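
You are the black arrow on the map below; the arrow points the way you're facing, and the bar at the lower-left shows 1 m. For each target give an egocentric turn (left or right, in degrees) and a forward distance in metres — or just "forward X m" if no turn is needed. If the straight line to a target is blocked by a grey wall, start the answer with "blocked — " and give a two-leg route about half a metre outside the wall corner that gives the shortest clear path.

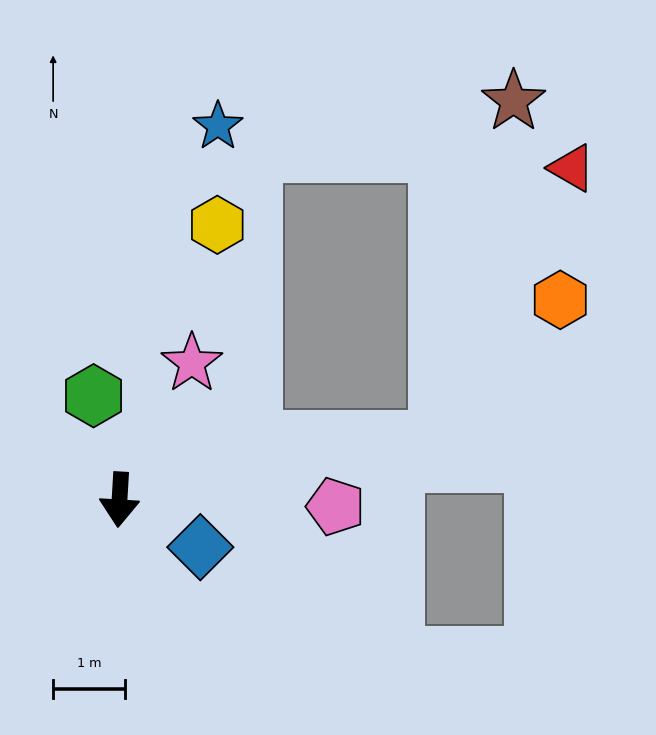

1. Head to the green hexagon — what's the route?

turn right 163°, forward 1.5 m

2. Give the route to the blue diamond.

turn left 63°, forward 1.3 m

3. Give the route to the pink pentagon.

turn left 92°, forward 3.0 m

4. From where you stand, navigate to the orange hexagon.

blocked — turn left 104°, forward 4.5 m, then turn left 39°, forward 2.6 m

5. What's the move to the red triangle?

blocked — turn left 104°, forward 4.5 m, then turn left 53°, forward 4.2 m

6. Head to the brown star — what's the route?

blocked — turn left 104°, forward 4.5 m, then turn left 67°, forward 4.9 m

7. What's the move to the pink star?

turn left 155°, forward 2.2 m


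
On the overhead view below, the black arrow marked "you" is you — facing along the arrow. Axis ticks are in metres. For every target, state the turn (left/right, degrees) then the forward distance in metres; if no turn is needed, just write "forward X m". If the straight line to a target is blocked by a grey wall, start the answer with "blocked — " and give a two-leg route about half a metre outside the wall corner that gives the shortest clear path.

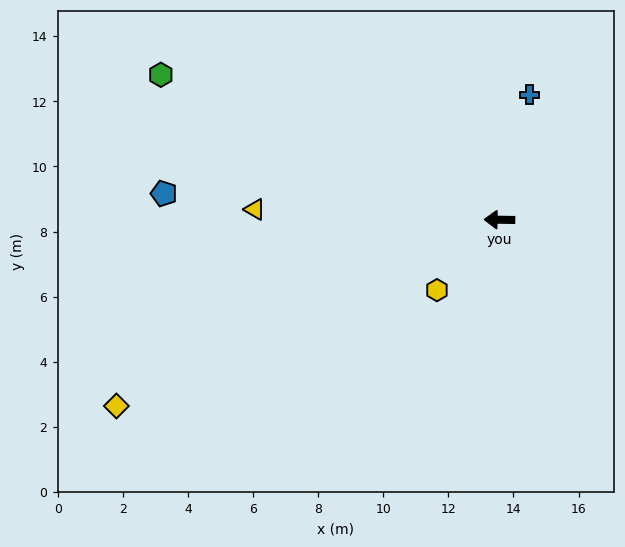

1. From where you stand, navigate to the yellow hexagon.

turn left 49°, forward 2.9 m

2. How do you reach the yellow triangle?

forward 7.5 m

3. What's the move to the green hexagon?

turn right 22°, forward 11.3 m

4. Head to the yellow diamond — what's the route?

turn left 27°, forward 13.1 m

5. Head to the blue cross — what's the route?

turn right 103°, forward 3.9 m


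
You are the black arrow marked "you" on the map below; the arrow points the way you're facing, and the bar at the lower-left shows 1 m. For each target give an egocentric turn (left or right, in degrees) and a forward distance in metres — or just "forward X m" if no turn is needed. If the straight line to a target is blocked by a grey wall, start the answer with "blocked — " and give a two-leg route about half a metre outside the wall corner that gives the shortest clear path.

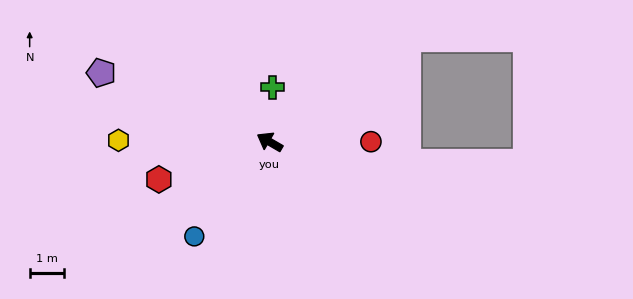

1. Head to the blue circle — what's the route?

turn left 82°, forward 3.5 m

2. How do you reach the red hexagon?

turn left 49°, forward 3.4 m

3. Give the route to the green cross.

turn right 63°, forward 1.6 m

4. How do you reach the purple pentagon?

turn left 8°, forward 5.3 m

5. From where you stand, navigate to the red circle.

turn right 150°, forward 3.0 m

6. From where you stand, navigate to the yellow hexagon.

turn left 30°, forward 4.4 m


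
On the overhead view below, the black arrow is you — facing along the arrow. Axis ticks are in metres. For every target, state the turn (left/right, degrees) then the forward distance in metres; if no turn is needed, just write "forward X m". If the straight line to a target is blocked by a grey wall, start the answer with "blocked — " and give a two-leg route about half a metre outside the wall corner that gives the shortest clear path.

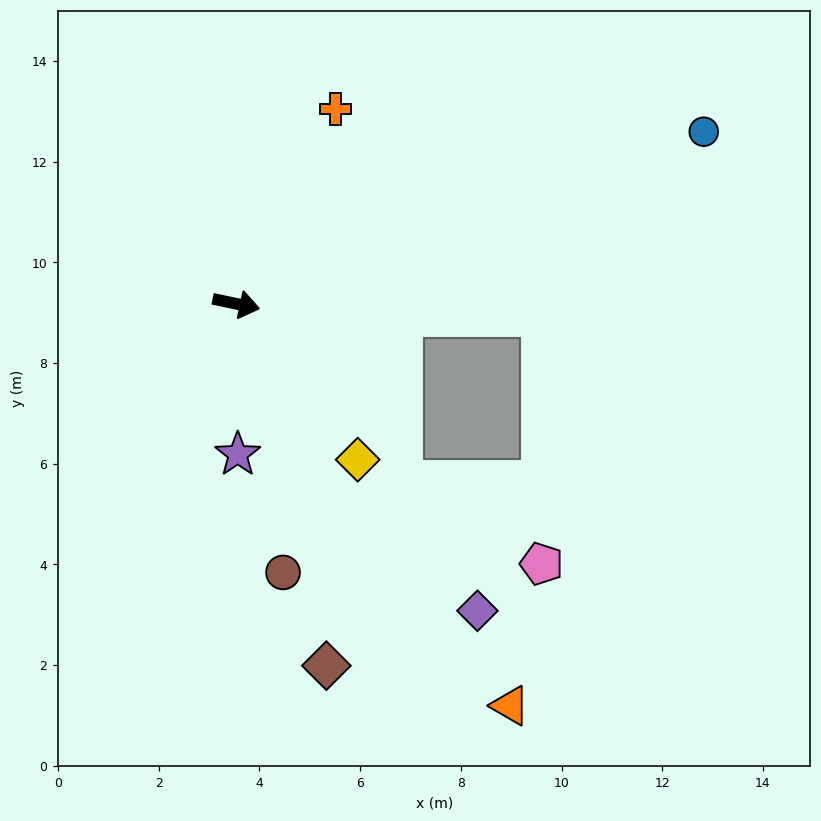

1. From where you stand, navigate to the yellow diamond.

turn right 40°, forward 3.9 m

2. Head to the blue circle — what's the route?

turn left 32°, forward 9.9 m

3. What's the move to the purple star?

turn right 78°, forward 3.0 m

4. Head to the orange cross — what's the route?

turn left 75°, forward 4.3 m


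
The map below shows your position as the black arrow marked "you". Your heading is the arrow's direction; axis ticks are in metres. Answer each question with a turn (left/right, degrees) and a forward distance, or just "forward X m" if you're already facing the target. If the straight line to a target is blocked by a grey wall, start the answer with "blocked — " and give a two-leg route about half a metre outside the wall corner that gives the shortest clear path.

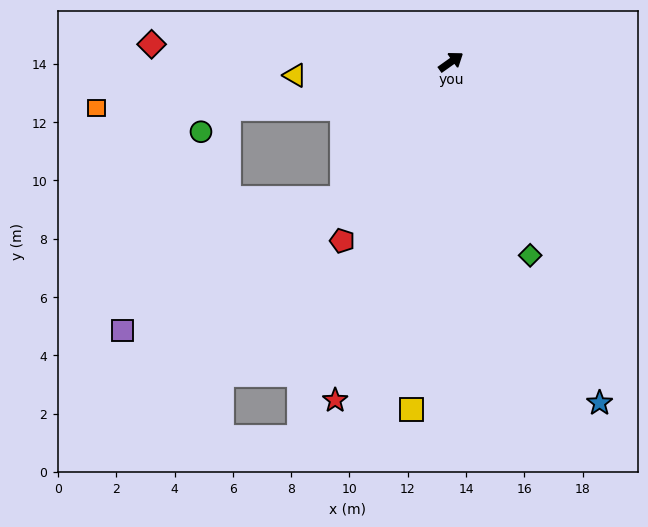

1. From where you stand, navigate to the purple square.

blocked — turn right 164°, forward 6.0 m, then turn right 20°, forward 8.8 m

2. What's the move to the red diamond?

turn left 141°, forward 10.3 m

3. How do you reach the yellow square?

turn right 132°, forward 12.0 m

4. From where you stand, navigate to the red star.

turn right 144°, forward 12.3 m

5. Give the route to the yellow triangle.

turn left 150°, forward 5.4 m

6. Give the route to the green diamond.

turn right 103°, forward 7.2 m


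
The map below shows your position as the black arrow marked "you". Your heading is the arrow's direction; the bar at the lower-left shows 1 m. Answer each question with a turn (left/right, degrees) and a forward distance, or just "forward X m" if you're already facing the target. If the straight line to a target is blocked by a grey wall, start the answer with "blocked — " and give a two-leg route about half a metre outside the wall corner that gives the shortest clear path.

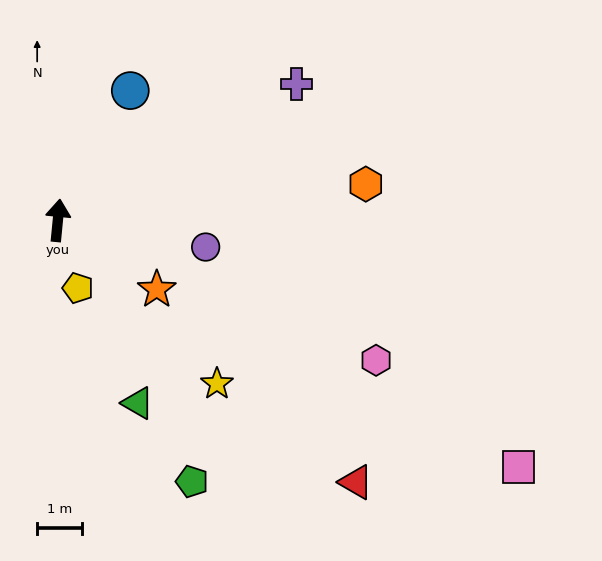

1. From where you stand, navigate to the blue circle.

turn right 24°, forward 3.3 m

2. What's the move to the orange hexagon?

turn right 78°, forward 6.9 m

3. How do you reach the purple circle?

turn right 95°, forward 3.4 m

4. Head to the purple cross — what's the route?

turn right 55°, forward 6.2 m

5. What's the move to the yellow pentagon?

turn right 158°, forward 1.6 m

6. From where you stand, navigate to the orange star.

turn right 119°, forward 2.7 m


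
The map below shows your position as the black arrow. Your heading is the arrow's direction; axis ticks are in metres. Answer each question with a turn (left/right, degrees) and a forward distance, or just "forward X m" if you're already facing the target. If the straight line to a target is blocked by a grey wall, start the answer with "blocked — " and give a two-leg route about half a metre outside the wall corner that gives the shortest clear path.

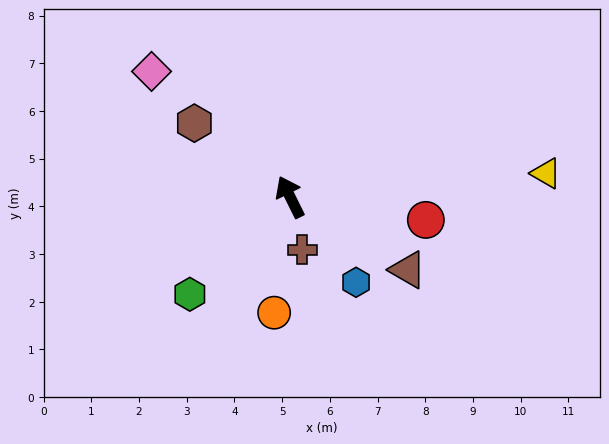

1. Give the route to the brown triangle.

turn right 148°, forward 2.9 m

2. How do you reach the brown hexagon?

turn left 26°, forward 2.5 m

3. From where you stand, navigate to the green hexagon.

turn left 108°, forward 2.9 m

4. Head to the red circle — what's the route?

turn right 126°, forward 2.9 m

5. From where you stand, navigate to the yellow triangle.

turn right 111°, forward 5.4 m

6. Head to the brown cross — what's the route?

turn left 167°, forward 1.1 m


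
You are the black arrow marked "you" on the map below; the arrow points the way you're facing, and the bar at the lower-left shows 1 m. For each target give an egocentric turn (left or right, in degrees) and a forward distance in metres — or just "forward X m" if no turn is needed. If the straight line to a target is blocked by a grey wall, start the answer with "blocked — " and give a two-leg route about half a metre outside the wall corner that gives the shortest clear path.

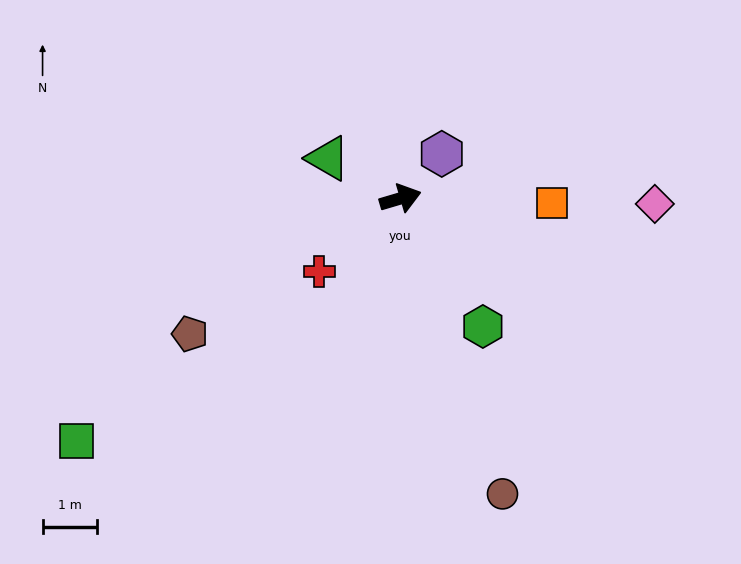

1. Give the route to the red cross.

turn right 155°, forward 2.0 m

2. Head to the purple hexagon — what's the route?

turn left 31°, forward 1.1 m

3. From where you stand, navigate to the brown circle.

turn right 87°, forward 5.7 m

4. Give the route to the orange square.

turn right 18°, forward 2.8 m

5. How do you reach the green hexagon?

turn right 74°, forward 2.8 m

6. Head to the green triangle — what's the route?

turn left 135°, forward 1.5 m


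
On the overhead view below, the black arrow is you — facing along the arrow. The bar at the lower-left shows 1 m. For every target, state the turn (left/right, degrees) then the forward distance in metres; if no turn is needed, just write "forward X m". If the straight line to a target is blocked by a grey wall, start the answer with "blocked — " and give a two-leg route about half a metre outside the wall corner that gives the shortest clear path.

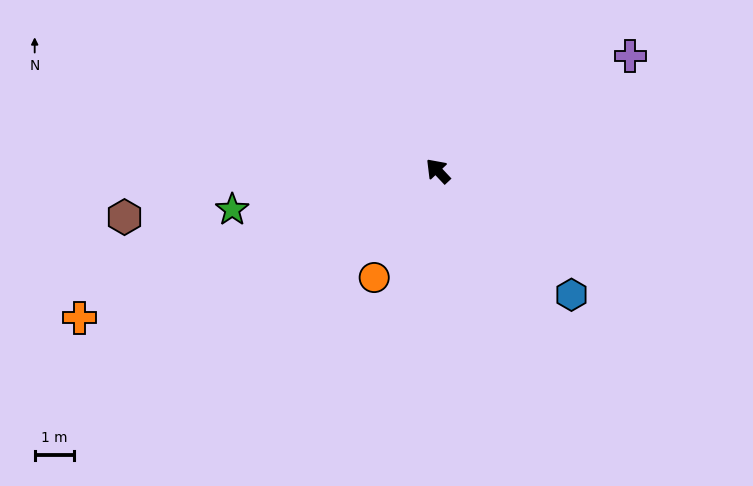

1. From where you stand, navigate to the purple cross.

turn right 102°, forward 5.7 m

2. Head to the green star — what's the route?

turn left 57°, forward 5.3 m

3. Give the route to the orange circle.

turn left 106°, forward 3.1 m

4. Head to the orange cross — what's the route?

turn left 69°, forward 9.8 m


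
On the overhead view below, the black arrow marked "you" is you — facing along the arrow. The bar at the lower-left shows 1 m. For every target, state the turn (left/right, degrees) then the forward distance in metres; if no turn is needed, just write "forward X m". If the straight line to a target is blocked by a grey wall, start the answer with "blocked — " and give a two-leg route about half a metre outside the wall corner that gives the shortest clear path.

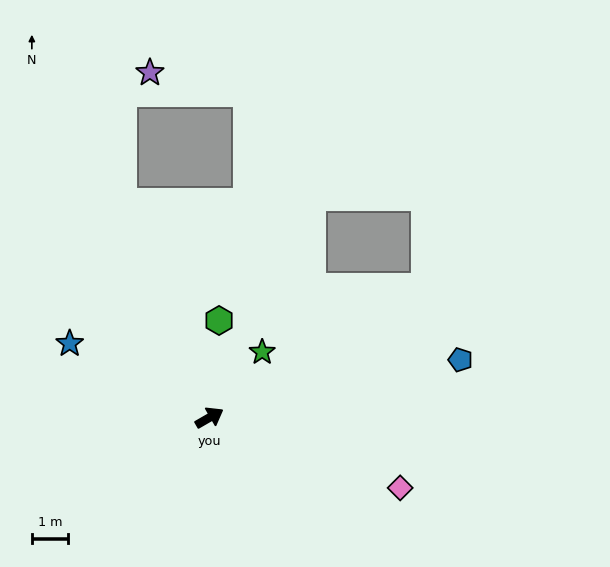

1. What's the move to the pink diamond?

turn right 50°, forward 5.6 m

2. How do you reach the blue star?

turn left 122°, forward 4.4 m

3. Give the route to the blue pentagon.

turn right 17°, forward 7.1 m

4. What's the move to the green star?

turn left 21°, forward 2.3 m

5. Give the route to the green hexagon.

turn left 54°, forward 2.7 m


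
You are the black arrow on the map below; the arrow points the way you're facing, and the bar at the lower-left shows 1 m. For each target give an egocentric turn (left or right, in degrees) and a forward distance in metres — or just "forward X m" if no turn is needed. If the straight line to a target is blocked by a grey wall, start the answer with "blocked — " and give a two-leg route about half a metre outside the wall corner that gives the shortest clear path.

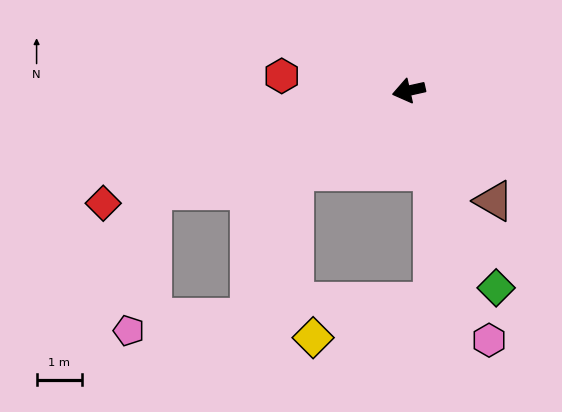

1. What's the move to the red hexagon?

turn right 19°, forward 2.8 m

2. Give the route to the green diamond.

turn left 101°, forward 4.7 m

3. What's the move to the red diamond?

turn left 8°, forward 7.1 m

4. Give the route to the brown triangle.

turn left 115°, forward 3.1 m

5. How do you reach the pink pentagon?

blocked — turn left 9°, forward 6.0 m, then turn left 59°, forward 3.1 m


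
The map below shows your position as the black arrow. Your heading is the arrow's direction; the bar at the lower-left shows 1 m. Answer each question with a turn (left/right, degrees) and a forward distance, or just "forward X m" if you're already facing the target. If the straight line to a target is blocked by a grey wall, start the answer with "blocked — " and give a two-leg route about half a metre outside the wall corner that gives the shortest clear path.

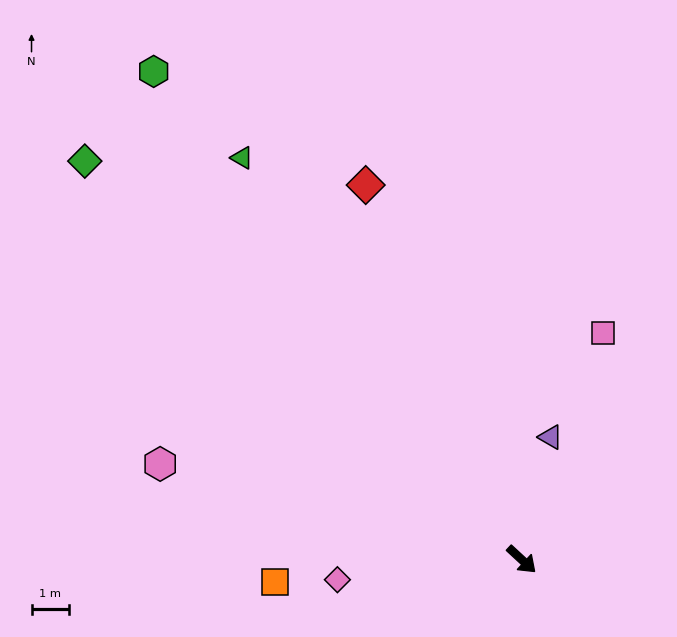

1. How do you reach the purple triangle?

turn left 119°, forward 3.4 m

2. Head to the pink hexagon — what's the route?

turn right 152°, forward 10.0 m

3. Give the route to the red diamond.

turn left 155°, forward 10.9 m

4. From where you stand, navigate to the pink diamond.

turn right 131°, forward 5.0 m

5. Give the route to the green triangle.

turn left 168°, forward 13.1 m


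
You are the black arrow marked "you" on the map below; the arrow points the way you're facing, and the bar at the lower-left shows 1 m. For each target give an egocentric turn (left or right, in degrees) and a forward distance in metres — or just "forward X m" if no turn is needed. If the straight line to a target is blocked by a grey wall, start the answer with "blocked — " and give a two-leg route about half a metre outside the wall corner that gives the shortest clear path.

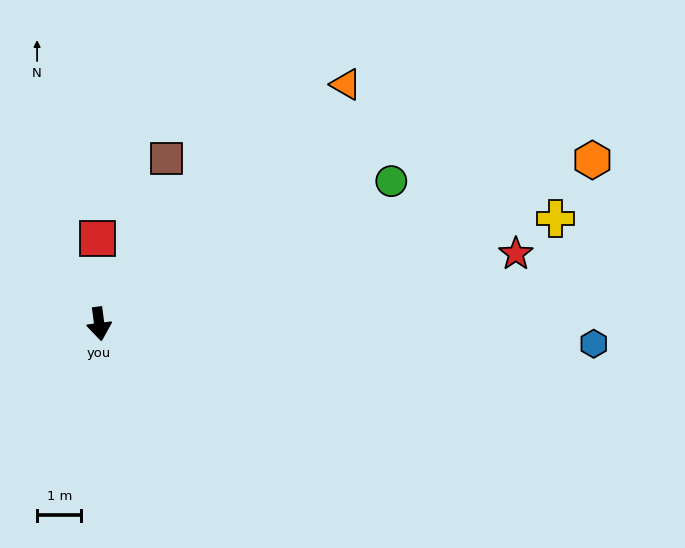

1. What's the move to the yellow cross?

turn left 96°, forward 10.6 m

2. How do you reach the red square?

turn left 174°, forward 1.9 m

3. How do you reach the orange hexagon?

turn left 101°, forward 11.7 m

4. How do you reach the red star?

turn left 92°, forward 9.5 m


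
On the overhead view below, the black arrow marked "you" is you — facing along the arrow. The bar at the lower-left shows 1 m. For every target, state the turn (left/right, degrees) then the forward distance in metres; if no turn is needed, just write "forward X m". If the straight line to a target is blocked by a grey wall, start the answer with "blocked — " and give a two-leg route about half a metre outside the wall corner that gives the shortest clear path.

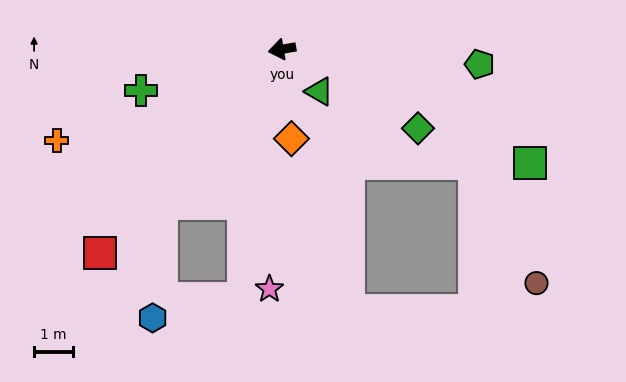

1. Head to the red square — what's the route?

turn left 39°, forward 7.1 m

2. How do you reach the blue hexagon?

blocked — turn left 42°, forward 5.1 m, then turn left 34°, forward 3.0 m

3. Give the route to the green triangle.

turn left 122°, forward 1.5 m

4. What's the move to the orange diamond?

turn left 86°, forward 2.3 m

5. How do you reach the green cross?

turn left 7°, forward 3.8 m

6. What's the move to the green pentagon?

turn left 166°, forward 5.1 m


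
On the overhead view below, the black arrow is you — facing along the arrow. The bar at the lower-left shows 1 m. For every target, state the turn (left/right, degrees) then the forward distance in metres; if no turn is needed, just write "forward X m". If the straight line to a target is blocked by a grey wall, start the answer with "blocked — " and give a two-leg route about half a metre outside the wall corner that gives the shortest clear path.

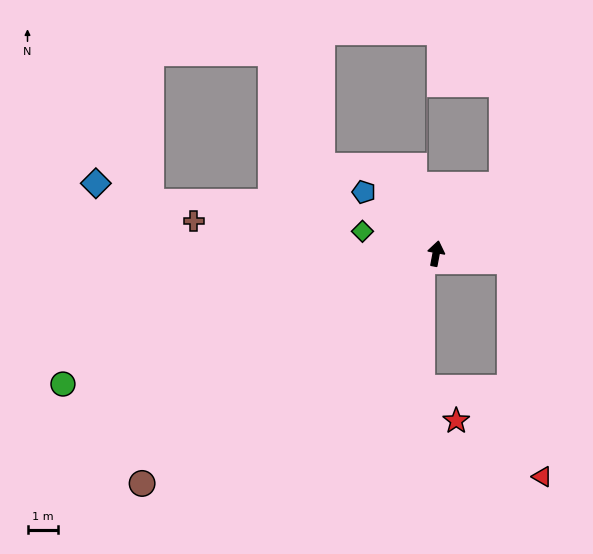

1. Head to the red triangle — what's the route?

blocked — turn right 85°, forward 2.4 m, then turn right 76°, forward 7.1 m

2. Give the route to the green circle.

turn left 120°, forward 12.8 m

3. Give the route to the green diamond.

turn left 84°, forward 2.5 m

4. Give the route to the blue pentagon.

turn left 60°, forward 3.1 m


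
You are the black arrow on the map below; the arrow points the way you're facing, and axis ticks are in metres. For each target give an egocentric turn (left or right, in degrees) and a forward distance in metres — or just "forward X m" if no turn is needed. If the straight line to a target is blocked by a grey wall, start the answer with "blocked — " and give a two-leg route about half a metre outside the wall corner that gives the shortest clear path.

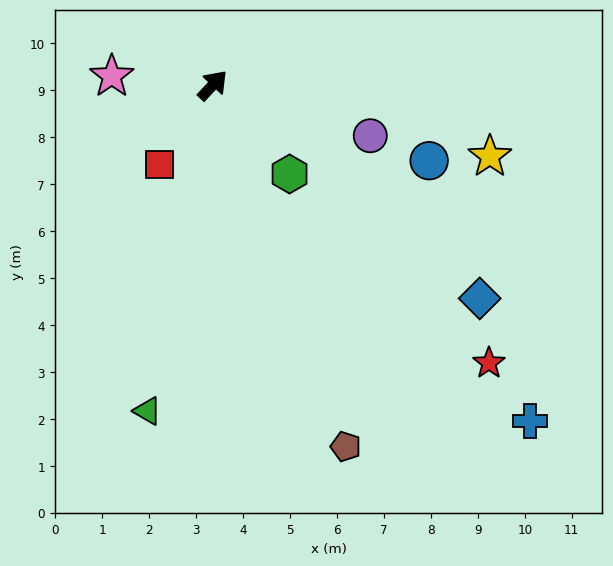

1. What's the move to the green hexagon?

turn right 96°, forward 2.5 m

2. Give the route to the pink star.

turn left 128°, forward 2.2 m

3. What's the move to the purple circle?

turn right 65°, forward 3.5 m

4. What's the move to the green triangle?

turn right 148°, forward 7.1 m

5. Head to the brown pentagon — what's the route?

turn right 117°, forward 8.2 m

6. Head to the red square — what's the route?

turn right 171°, forward 2.0 m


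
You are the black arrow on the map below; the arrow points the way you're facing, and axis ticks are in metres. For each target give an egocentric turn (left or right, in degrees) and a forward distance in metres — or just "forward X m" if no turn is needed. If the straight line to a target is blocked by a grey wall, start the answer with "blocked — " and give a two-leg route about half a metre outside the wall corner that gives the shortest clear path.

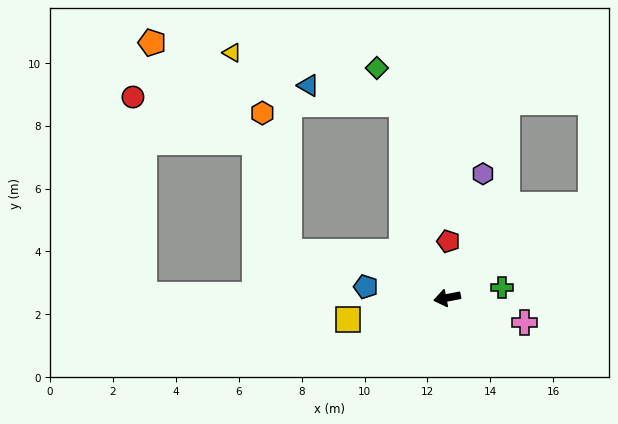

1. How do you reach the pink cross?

turn left 151°, forward 2.6 m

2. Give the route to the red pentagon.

turn right 102°, forward 1.8 m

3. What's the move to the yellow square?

forward 3.2 m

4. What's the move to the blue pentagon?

turn right 19°, forward 2.6 m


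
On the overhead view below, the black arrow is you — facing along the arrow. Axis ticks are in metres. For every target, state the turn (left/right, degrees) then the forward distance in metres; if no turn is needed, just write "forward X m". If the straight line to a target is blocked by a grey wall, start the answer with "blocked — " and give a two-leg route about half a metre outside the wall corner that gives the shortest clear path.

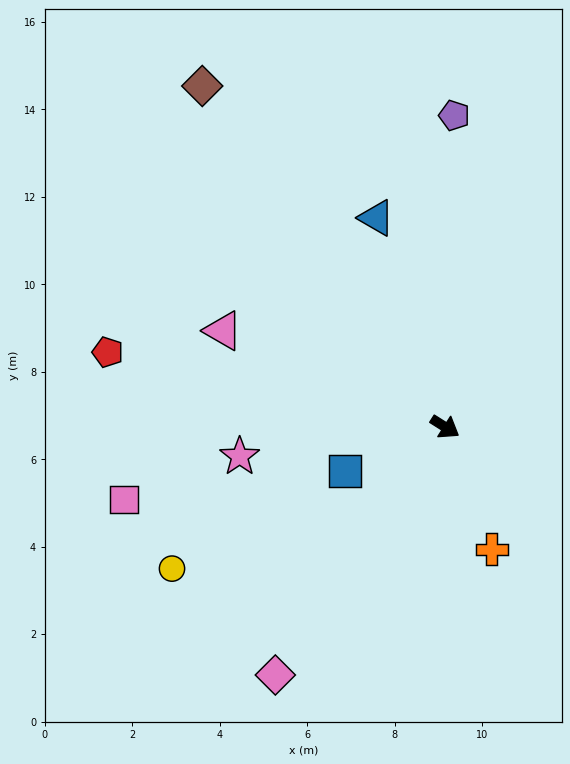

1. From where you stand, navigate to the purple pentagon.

turn left 121°, forward 7.1 m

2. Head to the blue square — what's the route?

turn right 124°, forward 2.5 m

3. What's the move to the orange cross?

turn right 37°, forward 3.0 m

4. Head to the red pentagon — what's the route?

turn right 160°, forward 7.9 m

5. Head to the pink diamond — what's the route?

turn right 92°, forward 6.9 m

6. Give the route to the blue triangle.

turn left 140°, forward 5.0 m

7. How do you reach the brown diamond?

turn left 158°, forward 9.6 m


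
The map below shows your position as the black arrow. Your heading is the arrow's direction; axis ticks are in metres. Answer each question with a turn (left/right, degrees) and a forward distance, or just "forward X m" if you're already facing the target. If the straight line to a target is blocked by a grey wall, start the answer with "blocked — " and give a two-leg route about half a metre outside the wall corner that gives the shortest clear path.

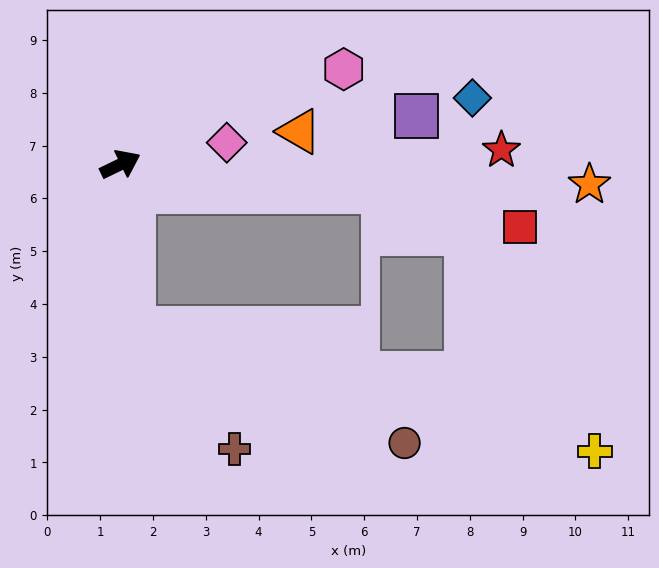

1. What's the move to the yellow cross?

blocked — turn right 111°, forward 3.1 m, then turn left 70°, forward 9.0 m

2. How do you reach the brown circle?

blocked — turn right 111°, forward 3.1 m, then turn left 62°, forward 5.6 m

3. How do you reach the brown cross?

blocked — turn right 111°, forward 3.1 m, then turn left 35°, forward 3.0 m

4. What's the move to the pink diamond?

turn right 14°, forward 2.1 m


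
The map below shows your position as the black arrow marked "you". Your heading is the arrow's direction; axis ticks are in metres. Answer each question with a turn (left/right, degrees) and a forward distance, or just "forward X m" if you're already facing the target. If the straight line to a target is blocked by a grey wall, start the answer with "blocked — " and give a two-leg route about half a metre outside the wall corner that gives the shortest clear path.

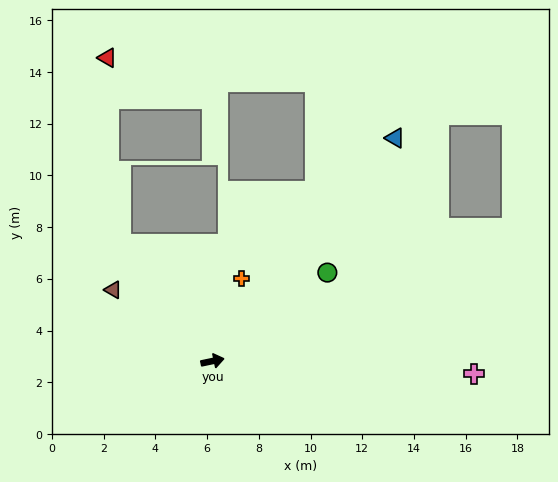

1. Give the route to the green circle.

turn left 26°, forward 5.6 m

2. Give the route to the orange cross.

turn left 59°, forward 3.4 m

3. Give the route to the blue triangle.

turn left 39°, forward 11.1 m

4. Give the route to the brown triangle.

turn left 133°, forward 4.7 m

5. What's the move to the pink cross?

turn right 15°, forward 10.1 m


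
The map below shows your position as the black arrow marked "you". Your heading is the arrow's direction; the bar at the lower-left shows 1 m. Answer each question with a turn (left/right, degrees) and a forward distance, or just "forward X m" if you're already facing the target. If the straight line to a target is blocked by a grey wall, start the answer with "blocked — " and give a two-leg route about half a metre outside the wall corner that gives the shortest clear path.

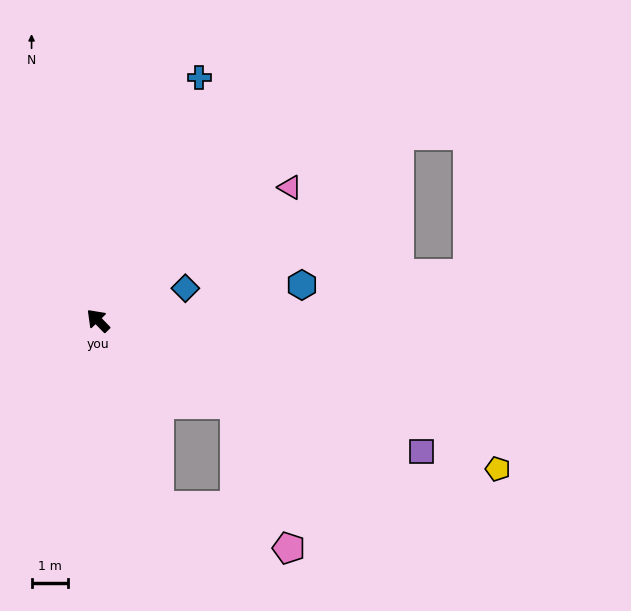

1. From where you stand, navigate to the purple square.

turn right 156°, forward 9.7 m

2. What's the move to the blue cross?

turn right 67°, forward 7.3 m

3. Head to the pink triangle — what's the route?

turn right 99°, forward 6.5 m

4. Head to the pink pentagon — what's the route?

blocked — turn right 165°, forward 4.4 m, then turn right 39°, forward 4.3 m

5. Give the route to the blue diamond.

turn right 114°, forward 2.6 m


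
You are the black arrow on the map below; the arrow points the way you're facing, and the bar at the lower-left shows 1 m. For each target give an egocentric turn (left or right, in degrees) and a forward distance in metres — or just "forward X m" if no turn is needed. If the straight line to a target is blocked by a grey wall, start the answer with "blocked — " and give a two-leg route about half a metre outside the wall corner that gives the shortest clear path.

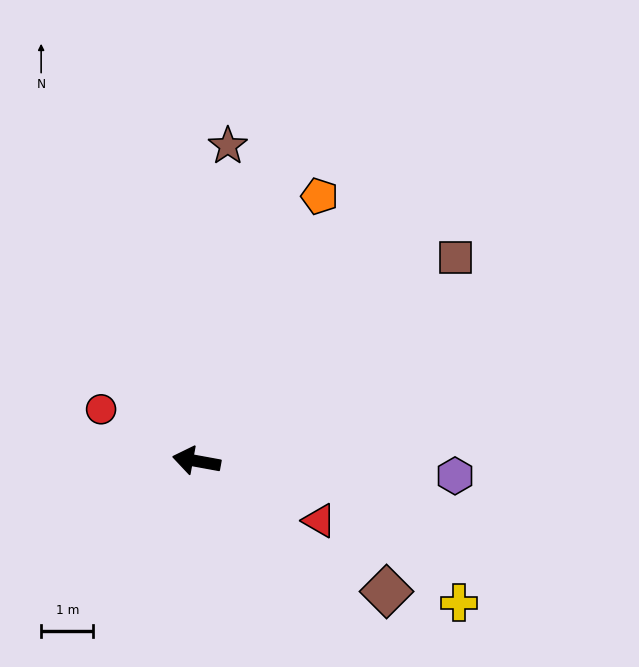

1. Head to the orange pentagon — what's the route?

turn right 105°, forward 5.6 m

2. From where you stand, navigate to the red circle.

turn right 18°, forward 2.1 m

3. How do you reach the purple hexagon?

turn right 173°, forward 4.9 m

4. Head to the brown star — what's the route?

turn right 85°, forward 6.1 m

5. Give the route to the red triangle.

turn left 164°, forward 2.6 m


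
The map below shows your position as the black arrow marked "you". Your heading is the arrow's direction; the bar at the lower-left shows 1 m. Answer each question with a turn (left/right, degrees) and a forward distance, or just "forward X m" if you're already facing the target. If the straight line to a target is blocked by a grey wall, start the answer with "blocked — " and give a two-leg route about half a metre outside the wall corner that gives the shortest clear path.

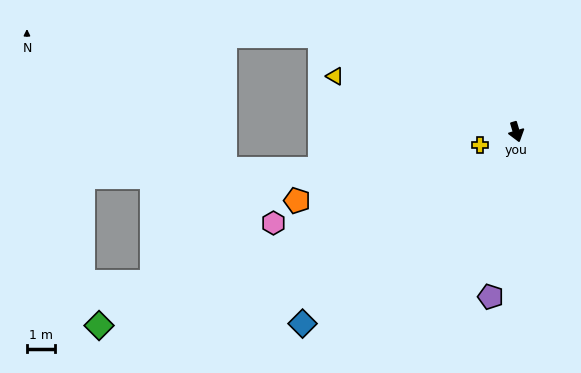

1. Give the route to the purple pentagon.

turn right 25°, forward 5.9 m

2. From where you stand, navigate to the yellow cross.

turn right 87°, forward 1.4 m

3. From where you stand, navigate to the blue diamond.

turn right 65°, forward 10.2 m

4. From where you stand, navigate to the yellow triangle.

turn right 124°, forward 6.7 m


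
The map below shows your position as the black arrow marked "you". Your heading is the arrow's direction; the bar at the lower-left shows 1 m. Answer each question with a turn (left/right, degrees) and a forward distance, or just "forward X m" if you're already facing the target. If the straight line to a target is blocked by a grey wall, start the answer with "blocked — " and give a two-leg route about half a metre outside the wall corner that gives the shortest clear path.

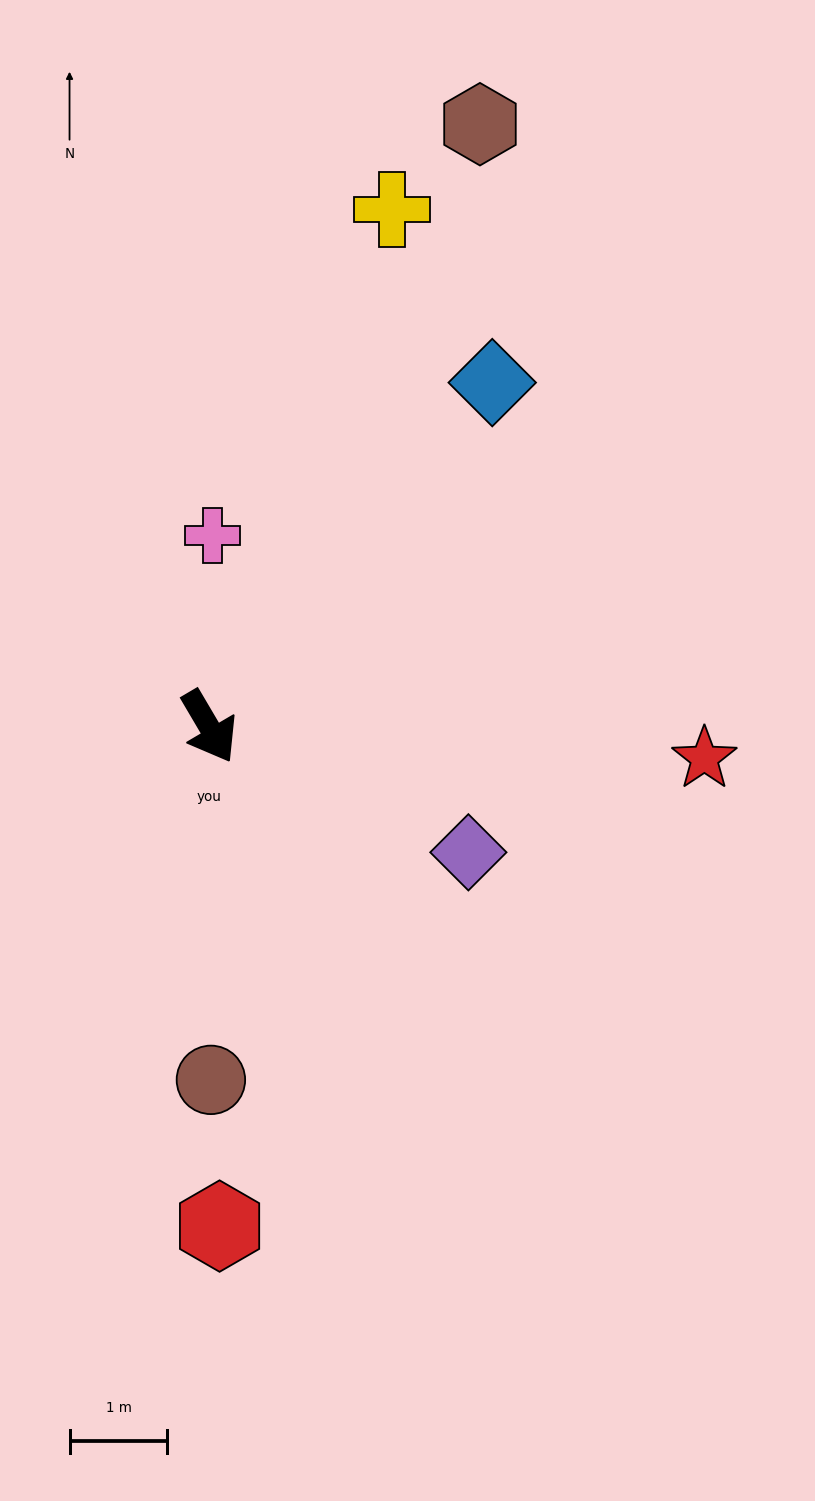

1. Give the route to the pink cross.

turn left 149°, forward 2.0 m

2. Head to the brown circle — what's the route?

turn right 30°, forward 3.6 m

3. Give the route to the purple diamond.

turn left 34°, forward 2.9 m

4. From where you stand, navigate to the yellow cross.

turn left 130°, forward 5.6 m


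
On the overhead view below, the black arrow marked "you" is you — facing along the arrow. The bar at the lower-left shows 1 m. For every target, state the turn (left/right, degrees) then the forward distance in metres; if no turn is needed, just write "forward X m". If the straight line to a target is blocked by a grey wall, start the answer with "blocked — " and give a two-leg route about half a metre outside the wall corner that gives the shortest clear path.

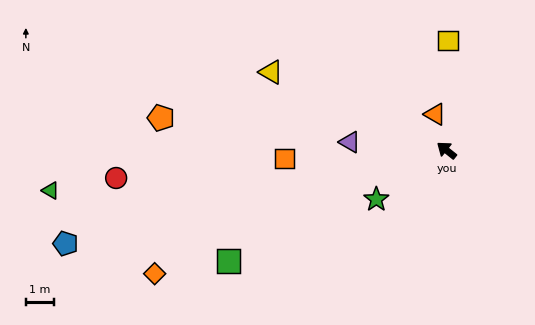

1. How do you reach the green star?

turn left 73°, forward 3.0 m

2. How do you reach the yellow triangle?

turn left 15°, forward 6.8 m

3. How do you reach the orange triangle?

turn right 34°, forward 1.3 m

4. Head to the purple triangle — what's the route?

turn left 34°, forward 3.4 m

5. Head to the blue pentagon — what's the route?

turn left 52°, forward 13.9 m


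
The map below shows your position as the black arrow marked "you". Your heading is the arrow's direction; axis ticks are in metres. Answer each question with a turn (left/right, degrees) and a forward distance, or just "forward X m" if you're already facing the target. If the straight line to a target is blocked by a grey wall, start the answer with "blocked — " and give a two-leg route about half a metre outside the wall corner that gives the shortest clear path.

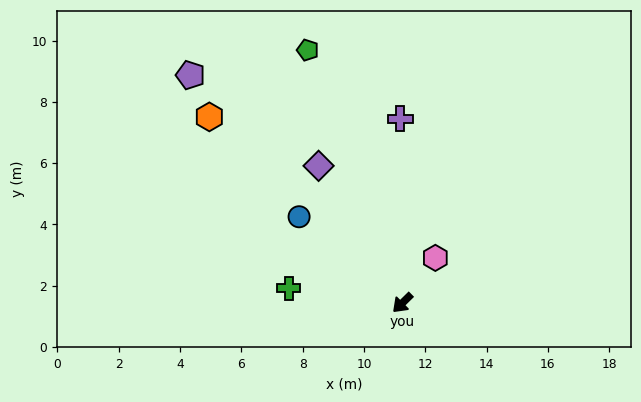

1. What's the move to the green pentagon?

turn right 114°, forward 8.8 m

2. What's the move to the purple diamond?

turn right 103°, forward 5.2 m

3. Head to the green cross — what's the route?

turn right 52°, forward 3.7 m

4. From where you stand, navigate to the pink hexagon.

turn right 171°, forward 1.8 m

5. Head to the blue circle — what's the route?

turn right 84°, forward 4.4 m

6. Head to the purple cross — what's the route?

turn right 134°, forward 6.0 m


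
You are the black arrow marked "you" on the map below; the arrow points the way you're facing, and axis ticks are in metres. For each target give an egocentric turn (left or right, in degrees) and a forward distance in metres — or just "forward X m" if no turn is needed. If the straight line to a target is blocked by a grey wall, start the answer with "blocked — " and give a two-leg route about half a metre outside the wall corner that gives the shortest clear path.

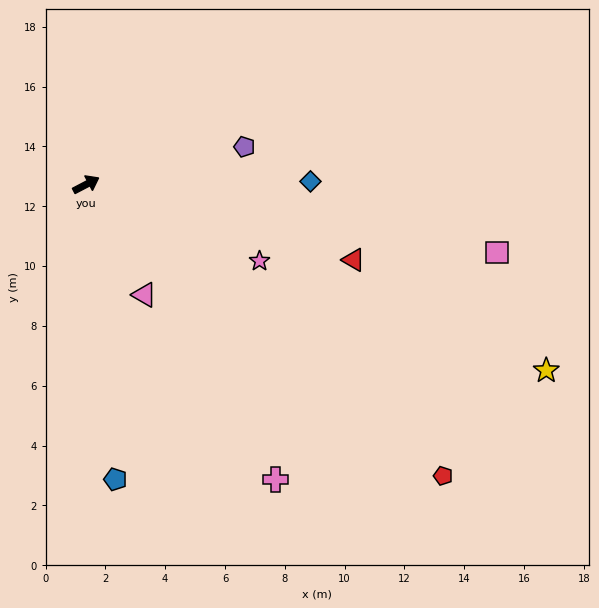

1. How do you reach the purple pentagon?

turn right 14°, forward 5.4 m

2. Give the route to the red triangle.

turn right 43°, forward 9.3 m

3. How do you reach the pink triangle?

turn right 90°, forward 4.2 m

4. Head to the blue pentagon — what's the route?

turn right 112°, forward 9.9 m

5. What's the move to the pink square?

turn right 37°, forward 13.9 m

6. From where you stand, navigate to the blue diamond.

turn right 27°, forward 7.5 m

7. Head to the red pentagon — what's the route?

turn right 67°, forward 15.4 m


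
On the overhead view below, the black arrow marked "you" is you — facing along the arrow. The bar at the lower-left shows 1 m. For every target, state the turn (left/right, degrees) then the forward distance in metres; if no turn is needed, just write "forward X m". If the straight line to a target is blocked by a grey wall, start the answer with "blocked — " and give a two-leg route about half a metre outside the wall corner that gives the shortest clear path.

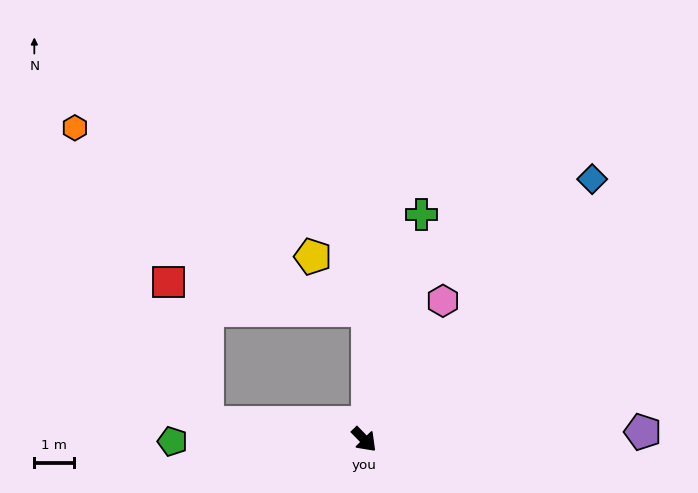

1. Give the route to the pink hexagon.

turn left 106°, forward 4.1 m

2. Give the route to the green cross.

turn left 121°, forward 5.9 m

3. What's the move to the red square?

blocked — turn right 141°, forward 4.0 m, then turn right 68°, forward 3.7 m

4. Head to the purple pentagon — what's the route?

turn left 47°, forward 7.1 m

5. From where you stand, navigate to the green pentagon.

turn right 134°, forward 4.9 m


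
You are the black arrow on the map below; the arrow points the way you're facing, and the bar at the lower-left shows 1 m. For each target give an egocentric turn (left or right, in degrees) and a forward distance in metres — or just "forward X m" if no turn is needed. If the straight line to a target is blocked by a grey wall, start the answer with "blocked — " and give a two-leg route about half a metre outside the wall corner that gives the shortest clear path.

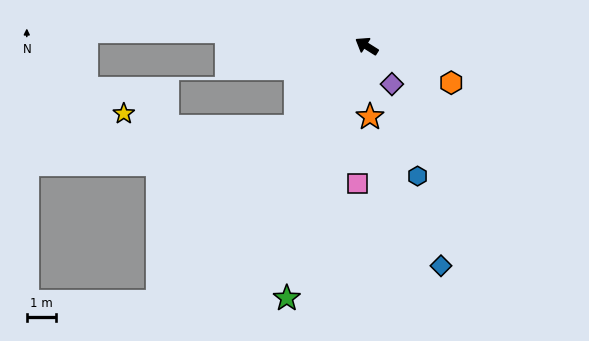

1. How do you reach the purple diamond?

turn left 156°, forward 1.6 m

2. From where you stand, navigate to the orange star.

turn left 125°, forward 2.4 m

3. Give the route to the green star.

turn left 105°, forward 9.1 m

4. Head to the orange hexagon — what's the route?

turn right 171°, forward 3.2 m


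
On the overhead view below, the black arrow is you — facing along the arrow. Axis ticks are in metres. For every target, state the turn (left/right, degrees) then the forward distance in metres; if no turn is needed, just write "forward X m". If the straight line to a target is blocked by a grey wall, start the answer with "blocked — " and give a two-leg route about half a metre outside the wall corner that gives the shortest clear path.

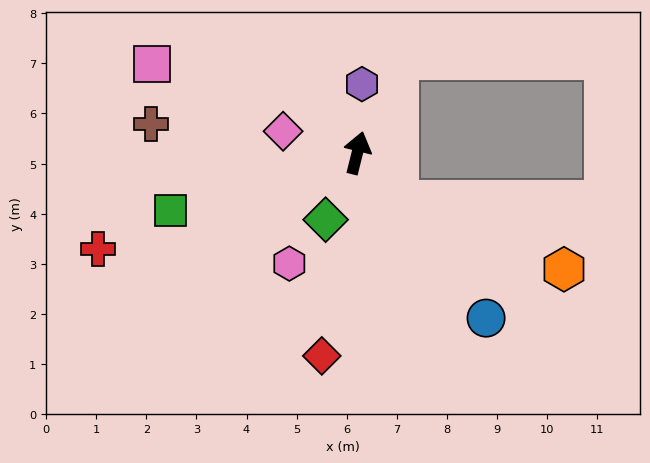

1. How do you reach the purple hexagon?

turn left 10°, forward 1.4 m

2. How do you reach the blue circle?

turn right 128°, forward 4.2 m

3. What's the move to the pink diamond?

turn left 88°, forward 1.5 m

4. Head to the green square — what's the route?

turn left 121°, forward 3.9 m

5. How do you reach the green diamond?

turn left 169°, forward 1.5 m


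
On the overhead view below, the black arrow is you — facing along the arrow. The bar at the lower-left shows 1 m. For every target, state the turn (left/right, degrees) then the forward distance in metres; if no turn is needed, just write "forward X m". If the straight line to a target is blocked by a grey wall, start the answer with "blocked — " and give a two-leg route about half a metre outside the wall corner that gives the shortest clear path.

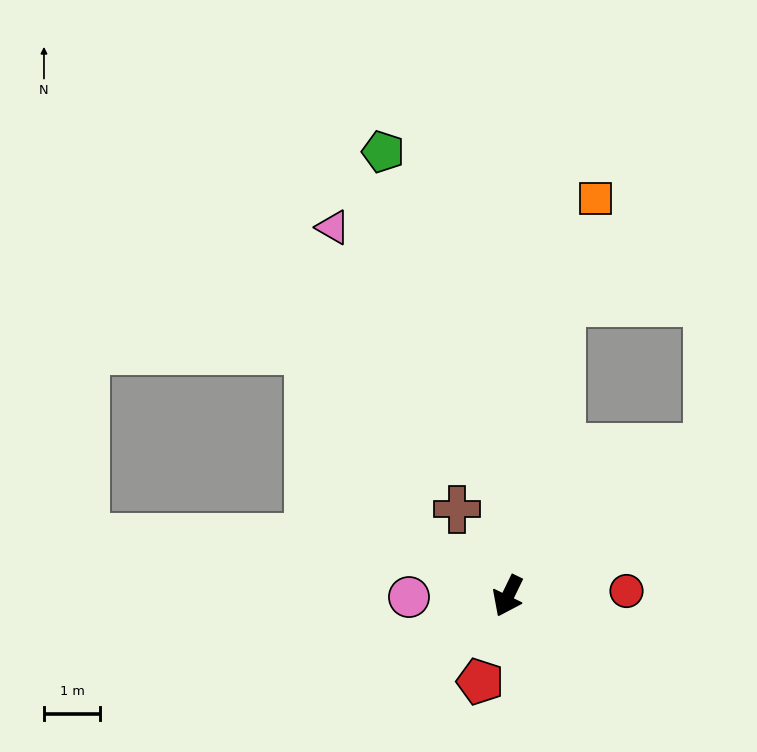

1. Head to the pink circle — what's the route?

turn right 64°, forward 1.8 m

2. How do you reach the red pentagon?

turn left 8°, forward 1.6 m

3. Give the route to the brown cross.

turn right 124°, forward 1.8 m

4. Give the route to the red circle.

turn left 118°, forward 2.1 m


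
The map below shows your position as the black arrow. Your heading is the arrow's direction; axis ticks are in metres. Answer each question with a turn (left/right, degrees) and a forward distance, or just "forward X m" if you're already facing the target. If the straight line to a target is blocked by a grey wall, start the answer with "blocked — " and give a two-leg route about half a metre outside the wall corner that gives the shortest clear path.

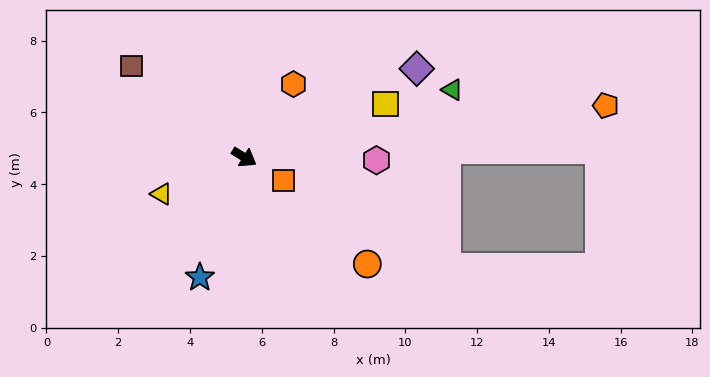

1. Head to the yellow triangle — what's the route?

turn right 125°, forward 2.5 m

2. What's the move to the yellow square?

turn left 52°, forward 4.2 m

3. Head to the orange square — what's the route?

forward 1.3 m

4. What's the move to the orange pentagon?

turn left 40°, forward 10.2 m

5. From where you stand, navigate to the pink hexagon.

turn left 30°, forward 3.7 m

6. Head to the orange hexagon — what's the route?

turn left 88°, forward 2.5 m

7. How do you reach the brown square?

turn left 172°, forward 4.0 m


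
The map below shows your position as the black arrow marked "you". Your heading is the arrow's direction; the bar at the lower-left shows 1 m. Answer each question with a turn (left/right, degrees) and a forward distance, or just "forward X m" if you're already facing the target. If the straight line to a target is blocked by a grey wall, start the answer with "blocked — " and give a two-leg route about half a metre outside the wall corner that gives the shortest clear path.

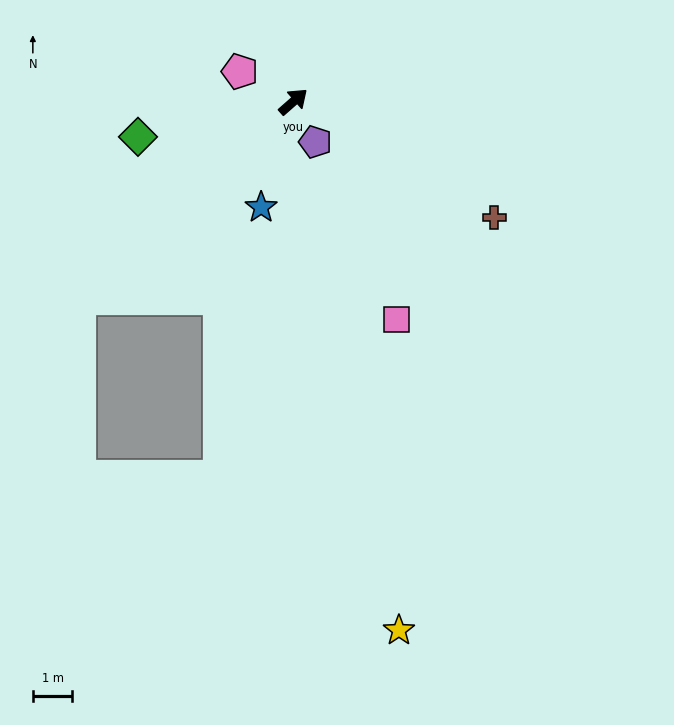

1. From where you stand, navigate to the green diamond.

turn left 151°, forward 4.0 m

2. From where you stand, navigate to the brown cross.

turn right 71°, forward 5.9 m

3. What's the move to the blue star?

turn right 148°, forward 2.8 m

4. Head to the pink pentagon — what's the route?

turn left 109°, forward 1.6 m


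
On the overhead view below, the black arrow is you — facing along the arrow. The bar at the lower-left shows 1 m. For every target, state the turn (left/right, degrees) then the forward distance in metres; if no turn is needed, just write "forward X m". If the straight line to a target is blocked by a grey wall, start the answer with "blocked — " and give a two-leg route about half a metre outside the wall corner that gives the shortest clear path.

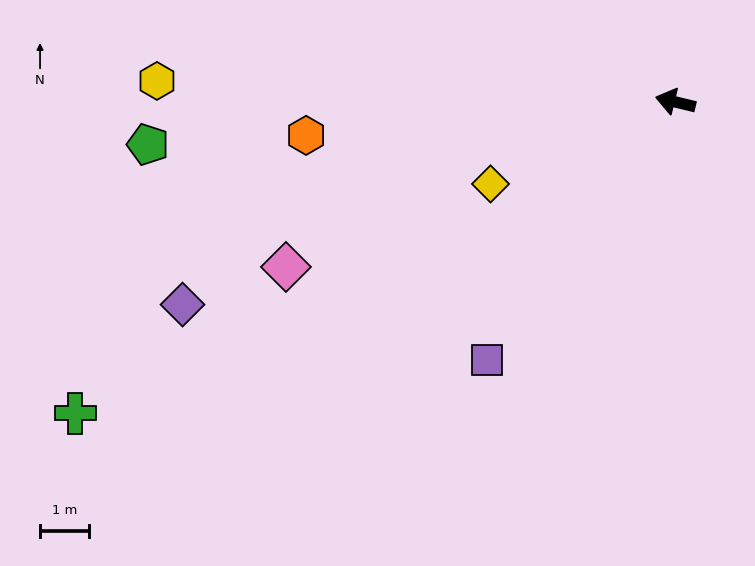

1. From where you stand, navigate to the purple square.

turn left 68°, forward 6.5 m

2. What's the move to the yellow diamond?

turn left 37°, forward 4.1 m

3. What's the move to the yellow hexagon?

turn left 11°, forward 10.5 m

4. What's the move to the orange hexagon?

turn left 19°, forward 7.5 m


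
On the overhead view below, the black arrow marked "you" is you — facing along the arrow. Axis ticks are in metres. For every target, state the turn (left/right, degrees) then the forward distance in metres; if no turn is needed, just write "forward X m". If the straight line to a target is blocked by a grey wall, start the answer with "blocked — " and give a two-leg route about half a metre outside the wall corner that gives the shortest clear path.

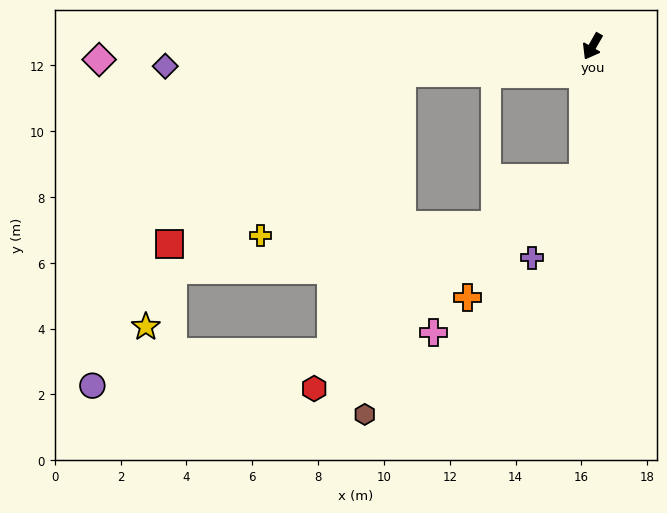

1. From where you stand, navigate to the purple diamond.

turn right 58°, forward 13.0 m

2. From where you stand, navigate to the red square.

blocked — turn right 52°, forward 5.8 m, then turn left 28°, forward 8.8 m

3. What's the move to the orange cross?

blocked — turn left 26°, forward 4.0 m, then turn right 40°, forward 5.1 m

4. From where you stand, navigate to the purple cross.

blocked — turn left 26°, forward 4.0 m, then turn right 29°, forward 2.9 m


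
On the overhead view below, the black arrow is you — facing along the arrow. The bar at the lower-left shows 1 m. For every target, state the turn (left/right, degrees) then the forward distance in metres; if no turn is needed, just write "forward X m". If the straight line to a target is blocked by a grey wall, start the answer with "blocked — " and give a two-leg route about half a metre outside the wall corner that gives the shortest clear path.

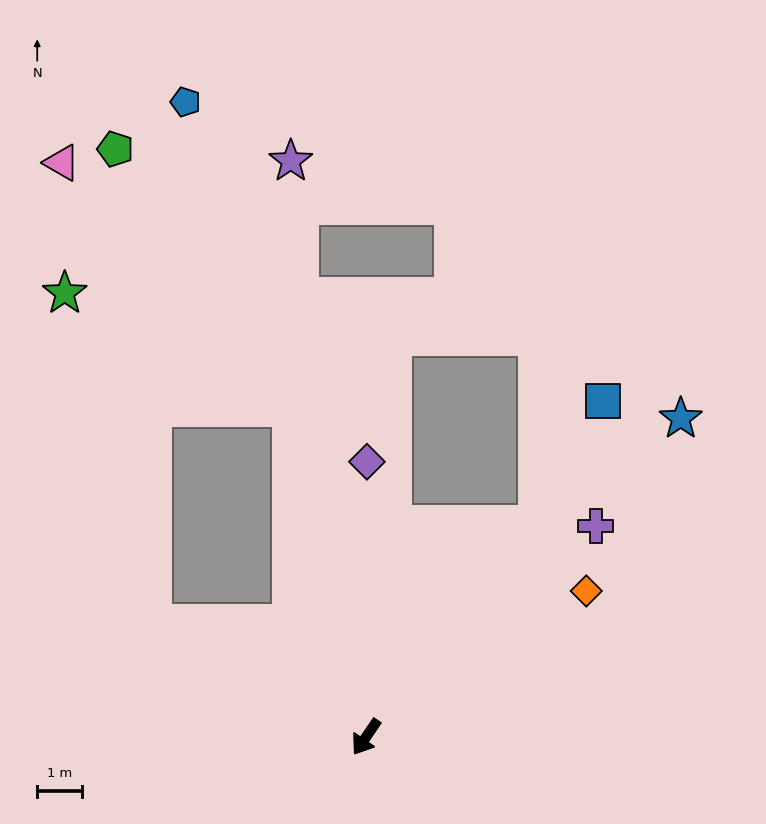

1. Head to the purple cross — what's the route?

turn left 167°, forward 7.0 m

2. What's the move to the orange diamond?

turn left 158°, forward 5.9 m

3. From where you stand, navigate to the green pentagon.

blocked — turn right 133°, forward 7.6 m, then turn left 21°, forward 7.0 m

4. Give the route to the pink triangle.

blocked — turn right 133°, forward 7.6 m, then turn left 30°, forward 7.5 m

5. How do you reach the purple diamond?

turn right 146°, forward 6.2 m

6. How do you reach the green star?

blocked — turn right 84°, forward 5.4 m, then turn right 47°, forward 7.6 m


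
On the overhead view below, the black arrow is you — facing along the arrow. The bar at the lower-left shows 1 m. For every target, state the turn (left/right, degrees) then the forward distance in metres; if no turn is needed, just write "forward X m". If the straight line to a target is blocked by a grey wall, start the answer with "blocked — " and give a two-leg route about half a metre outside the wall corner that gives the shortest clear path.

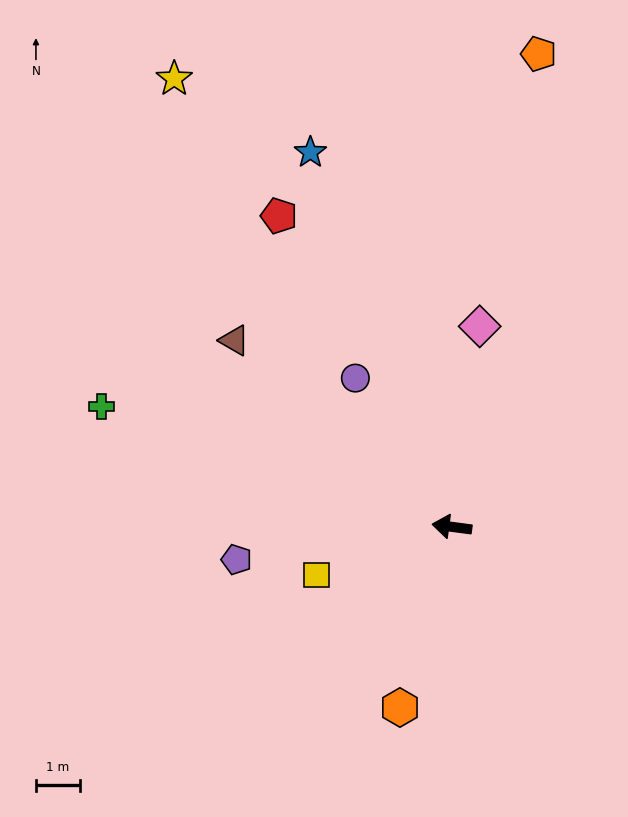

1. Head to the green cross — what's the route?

turn right 11°, forward 8.4 m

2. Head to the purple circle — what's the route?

turn right 50°, forward 4.0 m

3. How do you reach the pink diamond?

turn right 90°, forward 4.6 m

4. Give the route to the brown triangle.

turn right 33°, forward 6.5 m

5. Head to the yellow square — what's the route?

turn left 27°, forward 3.3 m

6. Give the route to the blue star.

turn right 62°, forward 9.1 m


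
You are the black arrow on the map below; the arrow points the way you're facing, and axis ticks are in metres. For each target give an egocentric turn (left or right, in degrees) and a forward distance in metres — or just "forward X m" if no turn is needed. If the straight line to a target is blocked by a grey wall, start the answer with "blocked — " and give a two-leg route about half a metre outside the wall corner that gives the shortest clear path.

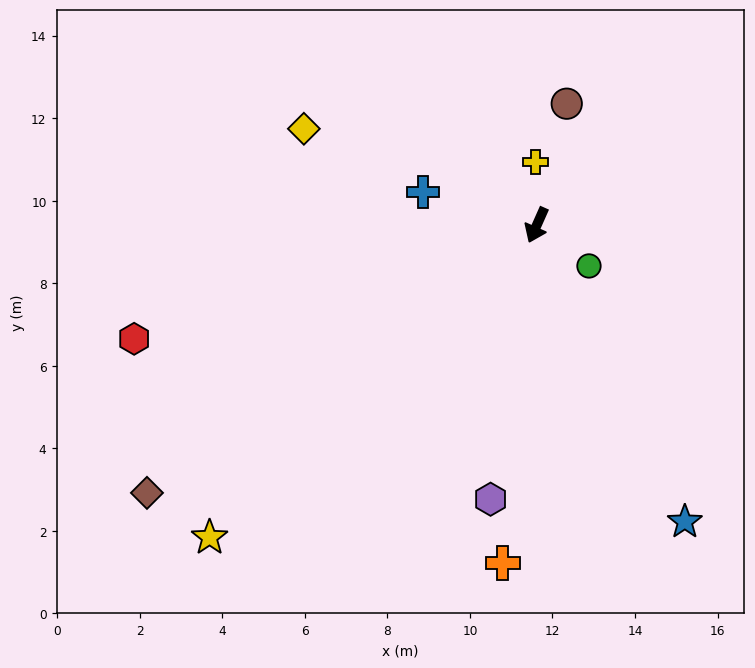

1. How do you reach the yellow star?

turn right 22°, forward 11.0 m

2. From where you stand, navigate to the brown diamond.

turn right 32°, forward 11.5 m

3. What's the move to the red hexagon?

turn right 50°, forward 10.1 m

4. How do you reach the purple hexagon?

turn left 14°, forward 6.7 m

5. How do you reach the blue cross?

turn right 82°, forward 2.9 m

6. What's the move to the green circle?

turn left 76°, forward 1.6 m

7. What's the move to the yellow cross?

turn right 155°, forward 1.5 m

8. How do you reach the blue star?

turn left 51°, forward 8.0 m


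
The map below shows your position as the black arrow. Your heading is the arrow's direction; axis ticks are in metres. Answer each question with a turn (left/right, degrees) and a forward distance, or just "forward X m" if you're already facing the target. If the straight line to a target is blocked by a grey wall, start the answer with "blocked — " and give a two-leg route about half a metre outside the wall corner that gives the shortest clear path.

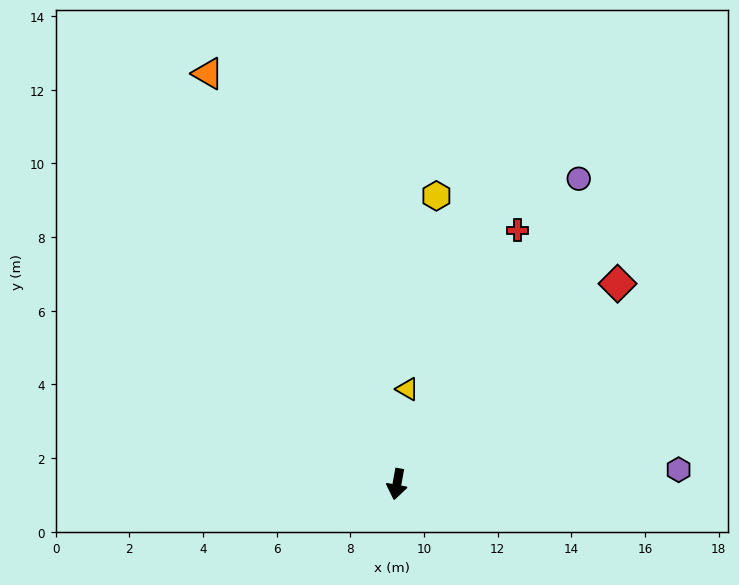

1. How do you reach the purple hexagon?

turn left 103°, forward 7.7 m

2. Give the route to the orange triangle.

turn right 145°, forward 12.3 m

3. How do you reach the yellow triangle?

turn right 176°, forward 2.6 m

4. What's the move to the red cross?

turn left 165°, forward 7.6 m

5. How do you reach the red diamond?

turn left 143°, forward 8.1 m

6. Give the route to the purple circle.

turn left 160°, forward 9.7 m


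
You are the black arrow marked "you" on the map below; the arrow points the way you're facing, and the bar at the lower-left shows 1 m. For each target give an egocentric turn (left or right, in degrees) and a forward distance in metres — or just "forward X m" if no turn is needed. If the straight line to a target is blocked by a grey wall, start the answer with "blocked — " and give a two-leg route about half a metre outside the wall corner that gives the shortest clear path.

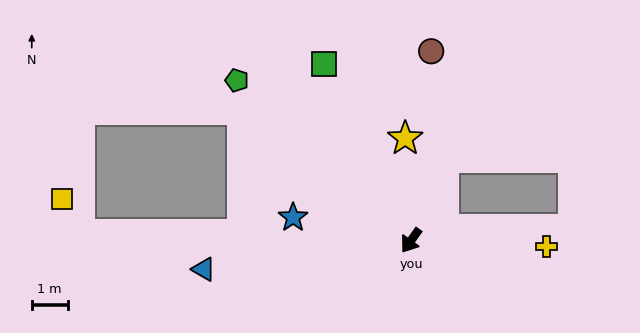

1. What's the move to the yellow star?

turn right 141°, forward 2.9 m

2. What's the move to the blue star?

turn right 66°, forward 3.3 m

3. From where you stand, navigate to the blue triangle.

turn right 47°, forward 5.8 m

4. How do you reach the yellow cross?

turn left 123°, forward 3.8 m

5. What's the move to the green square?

turn right 118°, forward 5.5 m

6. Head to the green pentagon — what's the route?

turn right 97°, forward 6.6 m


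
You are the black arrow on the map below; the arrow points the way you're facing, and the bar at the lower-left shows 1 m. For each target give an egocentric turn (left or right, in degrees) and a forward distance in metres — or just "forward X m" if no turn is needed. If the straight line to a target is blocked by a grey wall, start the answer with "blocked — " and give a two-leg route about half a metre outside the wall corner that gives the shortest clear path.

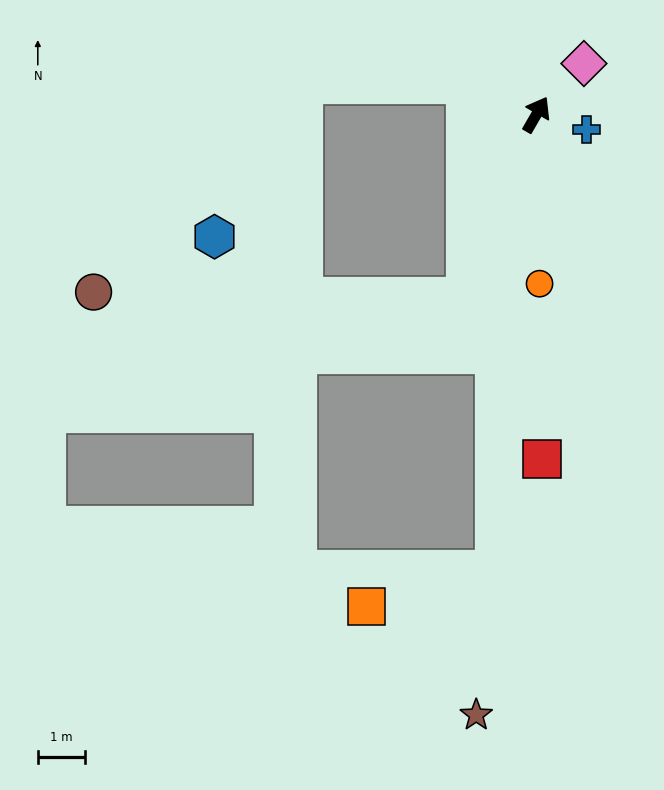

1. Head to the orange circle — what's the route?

turn right 149°, forward 3.6 m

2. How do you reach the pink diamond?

turn right 13°, forward 1.5 m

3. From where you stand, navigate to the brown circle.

blocked — turn right 171°, forward 4.1 m, then turn right 70°, forward 7.9 m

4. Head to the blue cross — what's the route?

turn right 76°, forward 1.1 m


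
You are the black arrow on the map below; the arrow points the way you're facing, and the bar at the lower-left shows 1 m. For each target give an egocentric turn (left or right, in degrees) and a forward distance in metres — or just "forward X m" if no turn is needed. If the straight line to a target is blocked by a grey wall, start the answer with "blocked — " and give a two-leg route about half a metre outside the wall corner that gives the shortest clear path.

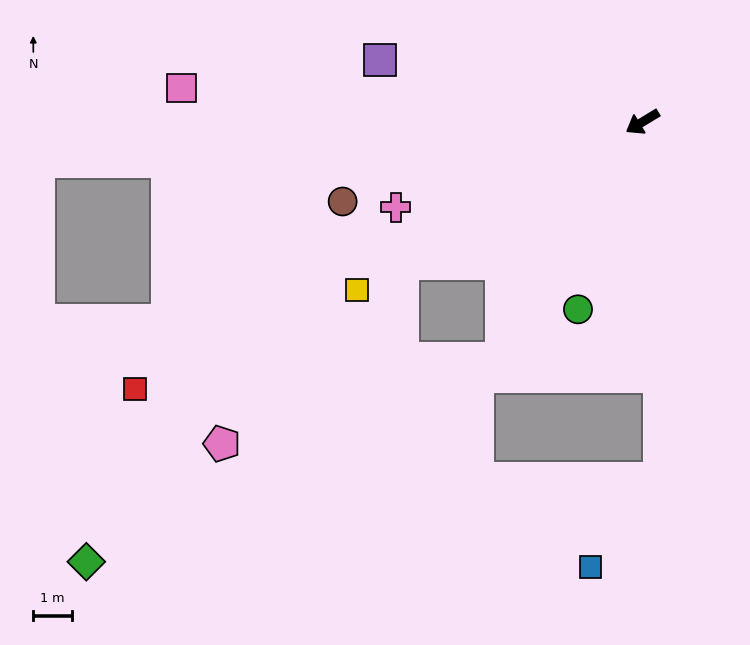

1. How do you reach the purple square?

turn right 45°, forward 7.0 m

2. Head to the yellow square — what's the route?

forward 8.6 m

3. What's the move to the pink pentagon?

blocked — turn left 28°, forward 7.2 m, then turn right 42°, forward 7.6 m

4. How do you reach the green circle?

turn left 40°, forward 5.1 m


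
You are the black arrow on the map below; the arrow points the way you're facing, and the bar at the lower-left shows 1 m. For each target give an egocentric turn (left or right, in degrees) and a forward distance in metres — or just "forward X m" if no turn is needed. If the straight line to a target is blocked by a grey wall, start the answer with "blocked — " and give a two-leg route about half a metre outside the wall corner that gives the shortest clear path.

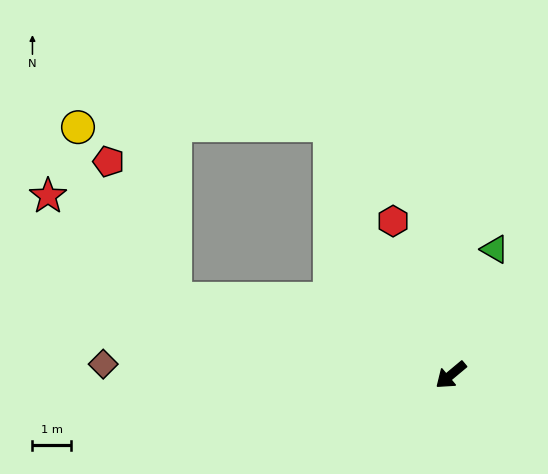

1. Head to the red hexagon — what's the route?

turn right 109°, forward 4.2 m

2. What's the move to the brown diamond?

turn right 42°, forward 9.0 m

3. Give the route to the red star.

blocked — turn right 55°, forward 7.4 m, then turn right 24°, forward 4.2 m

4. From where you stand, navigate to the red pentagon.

blocked — turn right 55°, forward 7.4 m, then turn right 49°, forward 3.9 m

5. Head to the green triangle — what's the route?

turn right 149°, forward 3.4 m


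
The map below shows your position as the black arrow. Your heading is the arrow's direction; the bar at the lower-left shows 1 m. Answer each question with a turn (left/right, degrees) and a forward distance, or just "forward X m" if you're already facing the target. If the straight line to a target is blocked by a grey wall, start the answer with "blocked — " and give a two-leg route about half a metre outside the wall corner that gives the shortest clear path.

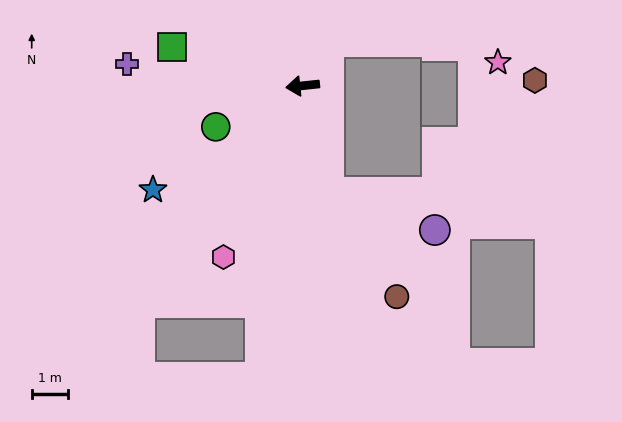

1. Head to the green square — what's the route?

turn right 23°, forward 3.8 m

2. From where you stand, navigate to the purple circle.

blocked — turn left 98°, forward 3.0 m, then turn left 56°, forward 3.1 m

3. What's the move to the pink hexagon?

turn left 59°, forward 5.2 m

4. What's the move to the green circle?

turn left 19°, forward 2.6 m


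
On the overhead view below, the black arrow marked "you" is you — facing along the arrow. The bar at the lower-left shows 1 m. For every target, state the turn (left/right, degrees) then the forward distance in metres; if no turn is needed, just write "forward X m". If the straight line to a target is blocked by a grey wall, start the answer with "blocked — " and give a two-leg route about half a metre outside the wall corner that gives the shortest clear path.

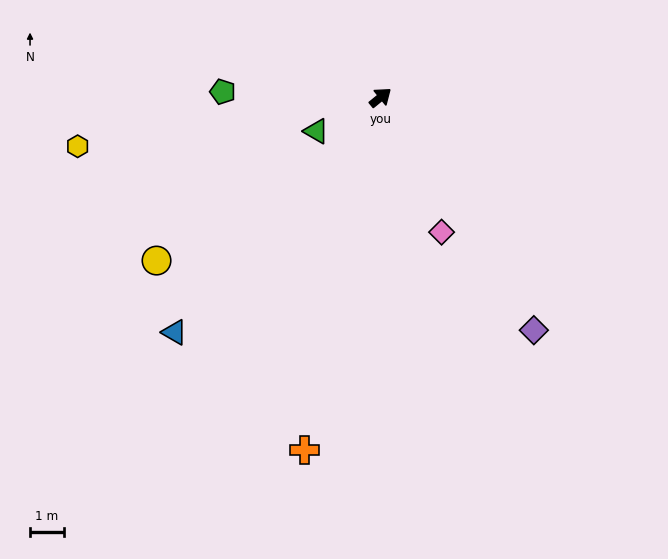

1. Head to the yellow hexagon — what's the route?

turn left 150°, forward 9.0 m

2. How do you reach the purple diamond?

turn right 96°, forward 8.2 m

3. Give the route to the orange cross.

turn right 141°, forward 10.6 m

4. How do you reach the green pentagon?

turn left 139°, forward 4.6 m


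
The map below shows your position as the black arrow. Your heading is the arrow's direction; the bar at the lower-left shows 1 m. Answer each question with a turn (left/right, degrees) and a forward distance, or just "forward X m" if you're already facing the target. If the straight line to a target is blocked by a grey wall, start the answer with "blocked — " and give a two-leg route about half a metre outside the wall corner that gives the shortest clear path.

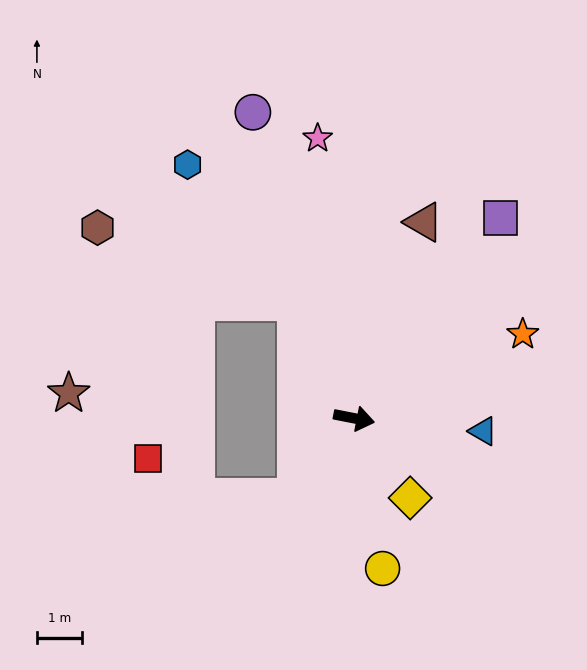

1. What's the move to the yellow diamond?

turn right 44°, forward 2.1 m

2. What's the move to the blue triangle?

turn left 5°, forward 2.9 m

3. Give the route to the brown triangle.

turn left 82°, forward 4.6 m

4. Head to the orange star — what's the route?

turn left 38°, forward 4.1 m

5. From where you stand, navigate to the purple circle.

turn left 119°, forward 7.1 m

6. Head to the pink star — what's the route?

turn left 109°, forward 6.2 m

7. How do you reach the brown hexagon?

blocked — turn left 127°, forward 2.9 m, then turn left 44°, forward 4.7 m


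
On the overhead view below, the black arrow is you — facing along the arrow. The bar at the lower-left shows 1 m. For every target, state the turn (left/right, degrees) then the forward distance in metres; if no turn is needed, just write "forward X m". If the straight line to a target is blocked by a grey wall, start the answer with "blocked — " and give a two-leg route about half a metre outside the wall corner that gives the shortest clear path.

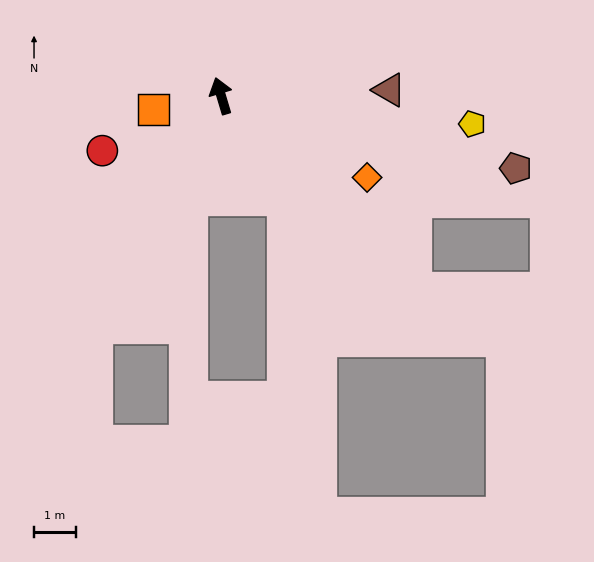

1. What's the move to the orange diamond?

turn right 136°, forward 4.0 m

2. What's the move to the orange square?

turn left 85°, forward 1.6 m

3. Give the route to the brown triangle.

turn right 105°, forward 4.0 m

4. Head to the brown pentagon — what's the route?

turn right 120°, forward 7.2 m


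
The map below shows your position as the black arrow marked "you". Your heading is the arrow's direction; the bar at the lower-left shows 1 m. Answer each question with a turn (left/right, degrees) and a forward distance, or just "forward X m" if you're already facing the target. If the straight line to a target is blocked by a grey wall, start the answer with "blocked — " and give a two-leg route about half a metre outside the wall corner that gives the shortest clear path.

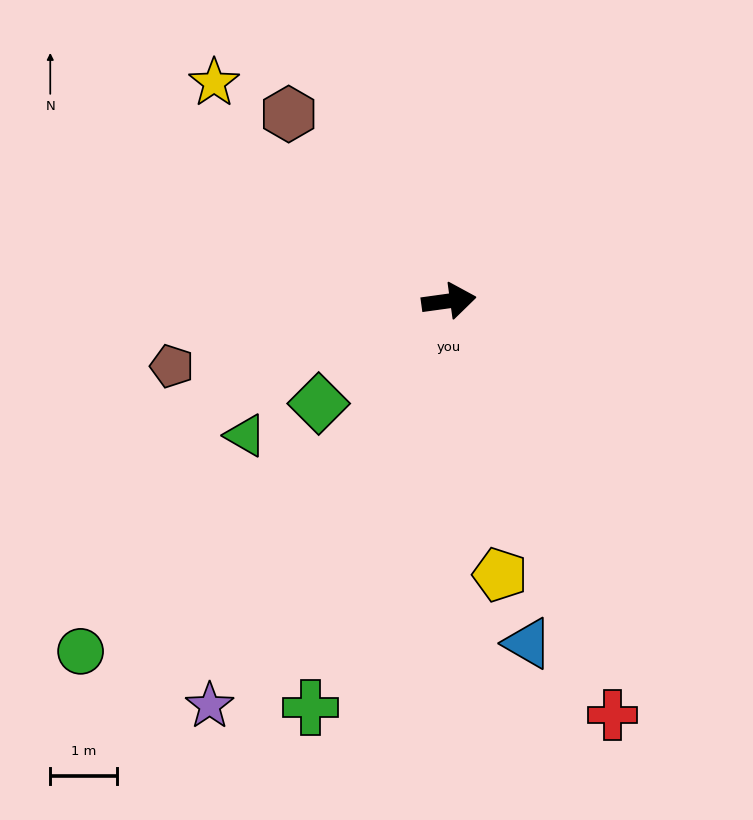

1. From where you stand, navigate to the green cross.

turn right 117°, forward 6.5 m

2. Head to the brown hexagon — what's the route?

turn left 123°, forward 3.7 m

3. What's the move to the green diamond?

turn right 150°, forward 2.5 m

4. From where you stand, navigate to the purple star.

turn right 128°, forward 7.1 m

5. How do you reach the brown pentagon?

turn right 175°, forward 4.3 m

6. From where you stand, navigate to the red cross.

turn right 76°, forward 6.7 m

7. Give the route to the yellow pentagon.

turn right 87°, forward 4.2 m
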